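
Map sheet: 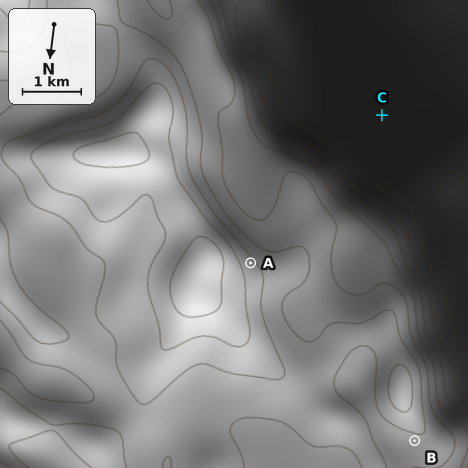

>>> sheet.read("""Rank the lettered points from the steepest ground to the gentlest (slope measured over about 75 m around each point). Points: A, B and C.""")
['A', 'B', 'C']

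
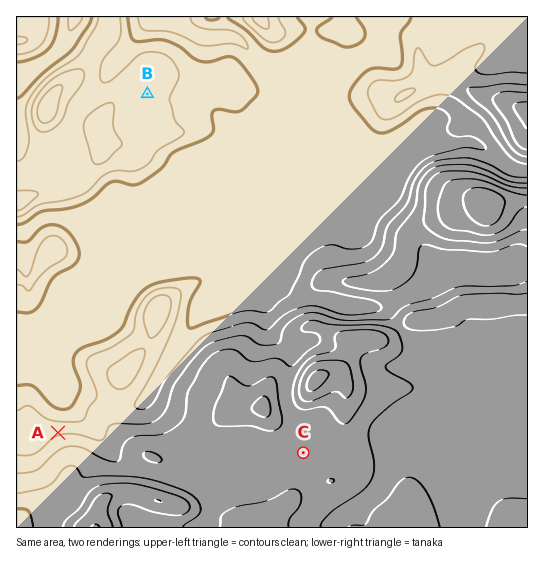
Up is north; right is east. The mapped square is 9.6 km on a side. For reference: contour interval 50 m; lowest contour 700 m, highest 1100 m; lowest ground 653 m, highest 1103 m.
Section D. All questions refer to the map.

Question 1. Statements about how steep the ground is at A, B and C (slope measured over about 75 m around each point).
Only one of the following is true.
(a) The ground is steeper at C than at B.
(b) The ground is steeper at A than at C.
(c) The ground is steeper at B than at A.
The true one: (b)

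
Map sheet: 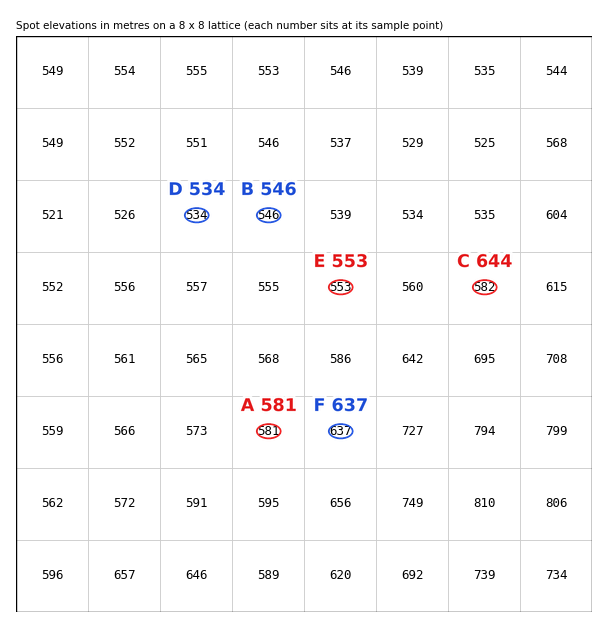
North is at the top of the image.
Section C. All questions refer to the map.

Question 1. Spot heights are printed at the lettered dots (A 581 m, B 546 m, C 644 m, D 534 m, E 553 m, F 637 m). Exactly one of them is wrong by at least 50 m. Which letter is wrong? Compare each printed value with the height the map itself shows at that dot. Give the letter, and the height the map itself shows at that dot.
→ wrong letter C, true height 582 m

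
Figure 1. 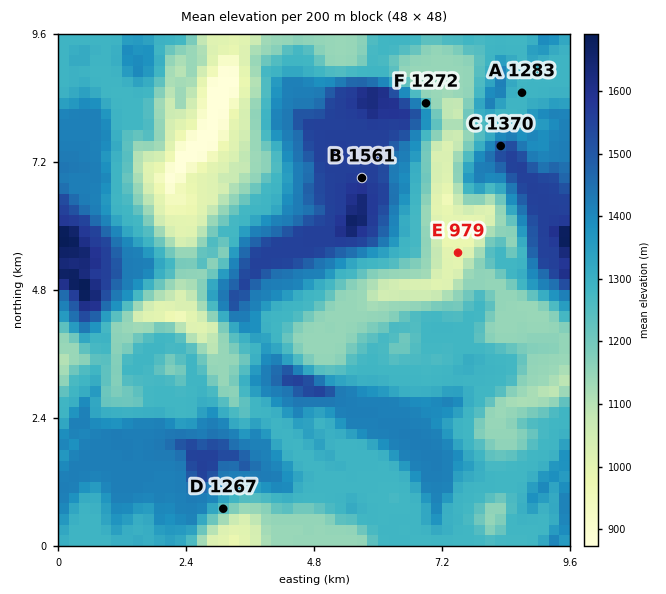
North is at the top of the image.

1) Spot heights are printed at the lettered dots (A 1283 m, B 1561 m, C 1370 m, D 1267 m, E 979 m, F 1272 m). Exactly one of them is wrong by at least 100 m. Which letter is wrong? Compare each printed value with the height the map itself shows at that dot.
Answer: C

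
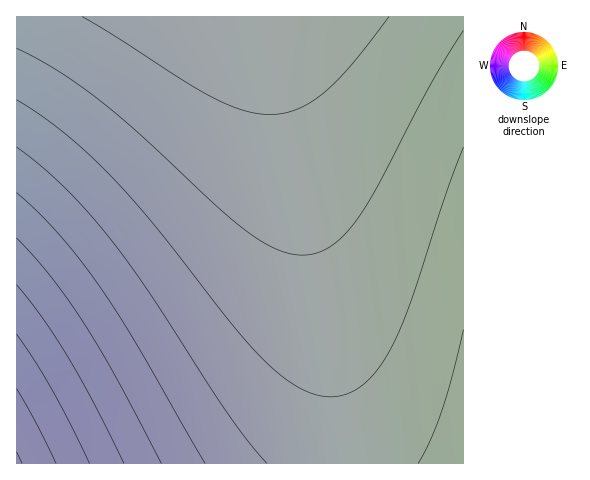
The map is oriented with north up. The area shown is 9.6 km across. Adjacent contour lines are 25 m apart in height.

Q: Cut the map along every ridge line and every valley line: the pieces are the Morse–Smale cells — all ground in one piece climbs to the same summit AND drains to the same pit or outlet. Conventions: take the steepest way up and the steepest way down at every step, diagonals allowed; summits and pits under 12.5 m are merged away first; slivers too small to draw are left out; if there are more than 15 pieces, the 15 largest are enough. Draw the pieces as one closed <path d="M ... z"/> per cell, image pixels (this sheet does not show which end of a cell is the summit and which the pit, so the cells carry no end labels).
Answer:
<path d="M264 16l-248 1 1 447 325-1-3-52-10-70z"/><path d="M463 16l-199 1 65 324 10 70 3 53 122-1z"/>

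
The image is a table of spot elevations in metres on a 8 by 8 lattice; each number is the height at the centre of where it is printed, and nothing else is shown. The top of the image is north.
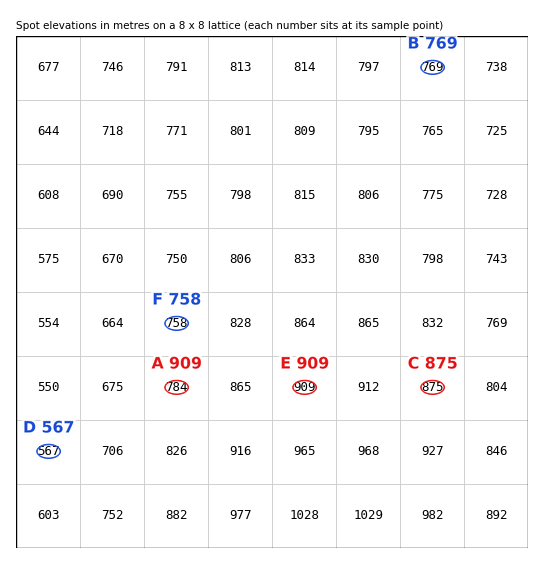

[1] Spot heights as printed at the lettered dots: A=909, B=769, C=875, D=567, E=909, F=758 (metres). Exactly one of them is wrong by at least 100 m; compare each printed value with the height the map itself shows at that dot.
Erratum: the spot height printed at A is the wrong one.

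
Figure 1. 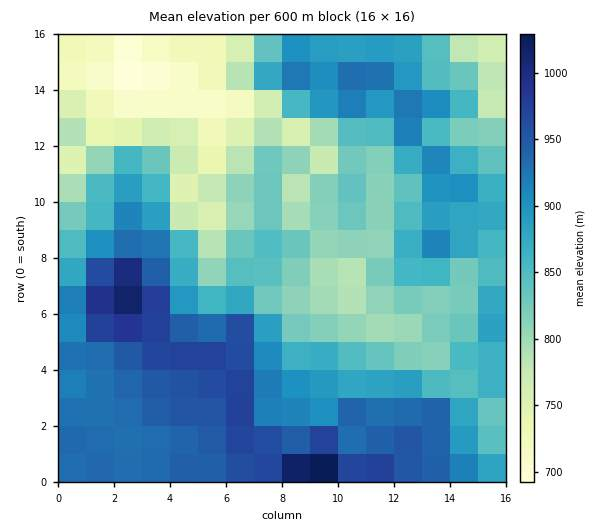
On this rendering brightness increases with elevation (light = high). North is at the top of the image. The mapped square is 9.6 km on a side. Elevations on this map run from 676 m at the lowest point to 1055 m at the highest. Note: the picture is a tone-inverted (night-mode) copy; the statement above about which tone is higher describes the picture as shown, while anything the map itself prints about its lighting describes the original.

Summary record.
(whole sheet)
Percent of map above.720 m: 95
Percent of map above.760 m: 88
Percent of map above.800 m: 79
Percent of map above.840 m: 59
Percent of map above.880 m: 44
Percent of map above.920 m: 29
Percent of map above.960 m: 9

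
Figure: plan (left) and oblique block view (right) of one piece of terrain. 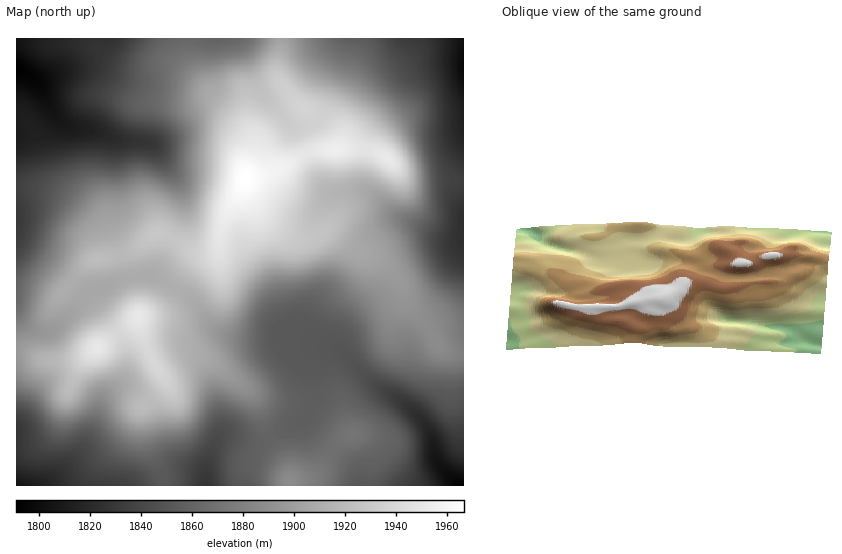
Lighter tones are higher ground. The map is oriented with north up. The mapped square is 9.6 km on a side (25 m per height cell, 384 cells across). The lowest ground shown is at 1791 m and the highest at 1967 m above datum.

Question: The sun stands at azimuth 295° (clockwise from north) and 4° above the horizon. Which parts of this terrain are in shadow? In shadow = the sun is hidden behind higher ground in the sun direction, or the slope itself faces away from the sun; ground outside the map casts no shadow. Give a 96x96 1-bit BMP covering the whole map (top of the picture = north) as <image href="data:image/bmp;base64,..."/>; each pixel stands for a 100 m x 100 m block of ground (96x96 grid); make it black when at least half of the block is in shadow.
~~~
<image width="96" height="96" href="data:image/bmp;base64,Qk2+BAAAAAAAAD4AAAAoAAAAYAAAAGAAAAABAAEAAAAAAIAEAAATCwAAEwsAAAIAAAAAAAAA////AAAAAAAAAAAAAAAAAAAAAAAAAAAAAAAAAAAAAAAAAAAAAAAAAAAAAAAAAAAAAAAAAAAAAAAAAAAAAAAAAAAAAYAAAAAAAAAAAAAAB8AAAAAAAAAAAAAAB8AAAAAAAAAAAAAAD8AAAAAAAAAAAAAAD4AAAAAAAAAAAAAABwAAAAAAAcAAAAAABgAAAAAAB/AAAAAAAAAAAAAAD/gAAAAAAAAAAAAAD/gAAAAAAAAADwAAD/gAAAAAAAAAD4AAD/gAAAAAAAAAD4AAD/AAAAAAAAAAD4AAD/AAAAAAAAAAB4AAD+AAAAAAAAAABwAAB8AAAAAAAAAAAwAAB4AAAAAAAAAAAAAAAAAAAAAAAAAAAAAAAAAAAAAAAAAAAAAAAAAAAAAAAAAAAAAAAAAAAAAAAAAAAAAAAAAAAAAAAAAAAAAAAAAAAAAAAAAAAAAAAAAAAAAAAAAAAAAAAAAAAAAAAAAAAAAAAAAAAAAAAAAAAAAAAAAAAAAAAAAAAAAAAAAAAAAAAAAAAAAAAAAAAAAAAAAAAAAAAAAAAAAAAAAAAAAAAAAAAAAAAAAAAAAAAAD4AAAAAAAAAAAAAAH8AAAAAAAAAAAAAAH+AAAAAAAAAAAAAAH+AAAAAAAAAAAAAAH+AAAAAAAAAAAAAAH+AAAAAAAAAAAAAAH+AAAAAAAAAAAAAAH+AAAAAAAAAAAAAAD+AAAAAAAAAAAAAAB8AAAAAAAAAAAAAAA8AAAAAAAAAAAAAAAAAAAAAAAAAAAAAAAAAAAAAAAAAAAAAAAAAAAAAAAAAAAAAAAAAAAAAAAAAAAAAAAAAAAAAAAAAAAAAAAAAAAAAAAAAAAAAAAAAAAAAAAAAAAAAAAAAAAAAAAAAAAAAAAAAAAAAAAAAAAAAAAAAAAAAAAAAAAAAAAAAAAAAAAAAAAAAAAAAAAAAAwAAAAAAAAAAAAAAH8AAAAAAAAAAAAAA/8AAAAAAAAAAAAAB/8AAAAAAAAAAAAAB/8AAAAAAAAAAAAAD/8AAAAAAAAAAAAAD/8AAAAAAAAAAAAAD/8AAAAAAAAAAAAAH/4AAAAAAAAAAAAAH/wAAAAAAAAAAAAAH/wAAAAAAAAAAAAAH/gAAAAAAAAAAAAAP/AAAAAAAAAAAAAAP/AAAAAAAAAAAAAAP+AAAAAAAAAAAAAAP8AAAAAAAAAAAAAAP8AAAAAAAAAAAAAAH4AAAAAAAAAAAAAAHwAAAAAAAAAAAAAABwAAAAAAAAAAAAAAAAAAAAAAAAAAAAAAAAAAAAAAAAAAAAAAAAAAAAAAAAAAAAAAAAAAAAAAAAAAAAAAAAAAAAAAAAAAAAAAAAAAAAAAAAAAAAAAAAAAAAAAAAAAAAAAAAAAAAAAAAAAAAAAAAAAAAAAAAAAAAAAAAAAAAAAAAAAAAAAAAAAAAAAAAAAAAAAAAAAAAAAAAAAAAAAAAAAAAAAAAAAAAAAAAAAAAAAAAAAAAAAAAAAAAAAAAAAAAAAAAAAAAAAAAAAAAAAAAAAAAAAAAAAAAAAAAAAAAAAAAAAAAAAAAA="/>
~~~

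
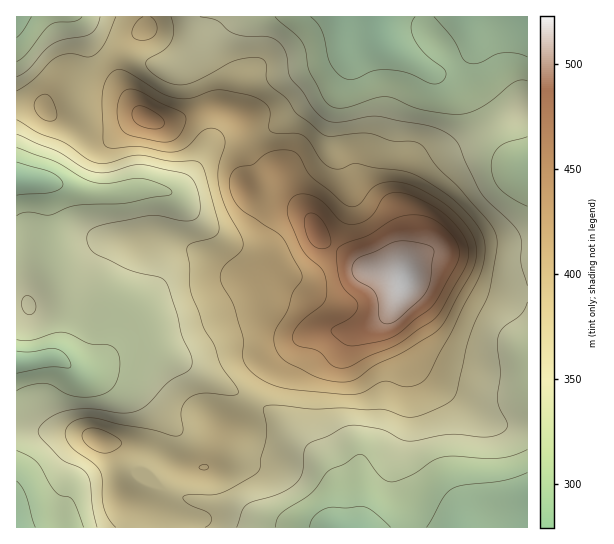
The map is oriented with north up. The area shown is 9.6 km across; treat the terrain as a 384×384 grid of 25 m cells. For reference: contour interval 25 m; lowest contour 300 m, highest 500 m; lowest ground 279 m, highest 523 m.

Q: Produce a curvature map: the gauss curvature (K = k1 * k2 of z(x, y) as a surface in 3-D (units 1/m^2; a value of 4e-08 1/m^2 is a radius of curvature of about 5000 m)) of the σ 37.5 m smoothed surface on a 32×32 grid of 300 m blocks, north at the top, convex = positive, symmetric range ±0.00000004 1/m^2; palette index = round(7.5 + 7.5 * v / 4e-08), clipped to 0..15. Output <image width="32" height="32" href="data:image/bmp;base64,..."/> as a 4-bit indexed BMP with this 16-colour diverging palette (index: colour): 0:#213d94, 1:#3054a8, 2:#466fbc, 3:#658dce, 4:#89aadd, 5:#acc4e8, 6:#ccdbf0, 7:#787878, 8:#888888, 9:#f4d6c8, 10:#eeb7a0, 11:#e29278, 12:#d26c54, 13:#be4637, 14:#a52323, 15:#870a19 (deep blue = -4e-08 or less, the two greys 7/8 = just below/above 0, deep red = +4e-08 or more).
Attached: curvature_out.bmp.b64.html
<image width="32" height="32" href="data:image/bmp;base64,Qk12AgAAAAAAAHYAAAAoAAAAIAAAACAAAAABAAQAAAAAAAACAAATCwAAEwsAABAAAAAAAAAAlD0hAKhUMAC8b0YAzo1lAN2qiQDoxKwA8NvMAHh4eACIiIgAyNb0AKC37gB4kuIAVGzSADdGvgAjI6UAGQqHAHiXd3eHeaiHeIl4d3d3iIiHd2zXd4dWh3d3h3h3iHiIh2qnmIZnd3mZdod4d4iHd4hq0EqIm7domXh3h3eIh3eIdIV3Rndoh4dneId3iHiHhkf/ZminaIeHd4qHZ3eImIY2+2RHiJmHh3eIeIh3d4h3Q2WpZ3mHZXd3h3eId3d4mXi1eYiId1Z3d3VniHd3eIl4p3h3hmeJl2inl4iIiHc2p3d3iIh3l1eYtoZnd3iImJaHd4d3d3dsdpZ5Z1d3iNo2h3iIeId2arl1f4c2iIiZZ3iIiHd3d5d3iWl4iId4mHd4iIeIh3h3dUhpqqh2eId3eId3eIiHeKitWMhnVXh4h3d4eHeId3ZhfniWf4WIeHeHiXZnd1em8Ah4hs+SZ4d4h4mXZ3Znh/cneHjMU1anWId4mJdWVjf5m3V4uGZ3l3dnmGjJfbdml6qPyHV4iFq0AGqJ2H/WUld2OGV2eZh5t5t9pkFIZrh5dlZGh3iYd3a9R4kwVGe7hoiIeHd3h3lTZQW/iMUkeHKIhol2ZmdOloeP/RF392R4h3d4d3ZsbYiHf5YR18h3fbhniYiHflhoZlaNyGdVd3iIeHiHeHqml2c1yohnd3eIiHd3h3h2qMlWA4Z4eIuXiIeId4eHdpZYVWnmWHZ4h3d3h4iXd3eHasiL+UeHdmh3eHeIeHiI"/>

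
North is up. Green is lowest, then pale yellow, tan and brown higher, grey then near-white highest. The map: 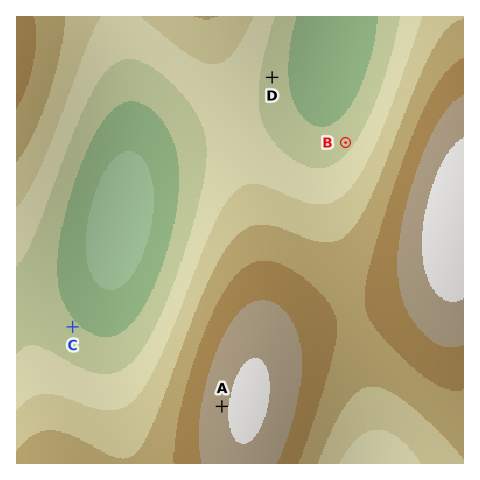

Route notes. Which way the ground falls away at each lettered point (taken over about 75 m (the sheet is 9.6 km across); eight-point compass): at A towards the W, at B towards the NW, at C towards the NE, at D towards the E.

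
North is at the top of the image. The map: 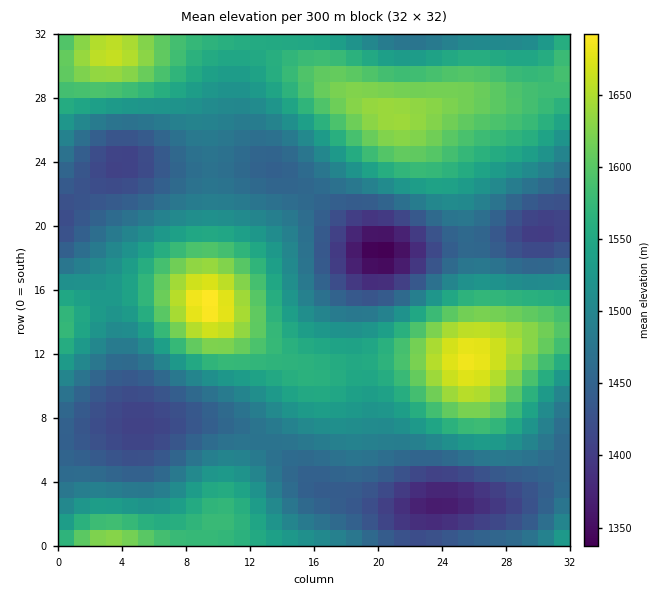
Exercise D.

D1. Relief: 1330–1700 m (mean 1520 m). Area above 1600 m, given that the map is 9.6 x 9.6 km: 13.3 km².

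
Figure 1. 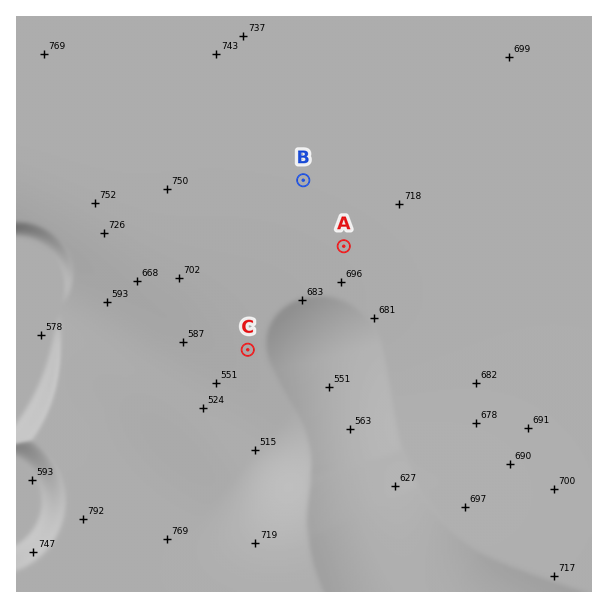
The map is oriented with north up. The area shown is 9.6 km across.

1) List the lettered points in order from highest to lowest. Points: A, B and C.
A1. B A C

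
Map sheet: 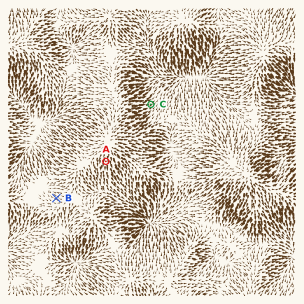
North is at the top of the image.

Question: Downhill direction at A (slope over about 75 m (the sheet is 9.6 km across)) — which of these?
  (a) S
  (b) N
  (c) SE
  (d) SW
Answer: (a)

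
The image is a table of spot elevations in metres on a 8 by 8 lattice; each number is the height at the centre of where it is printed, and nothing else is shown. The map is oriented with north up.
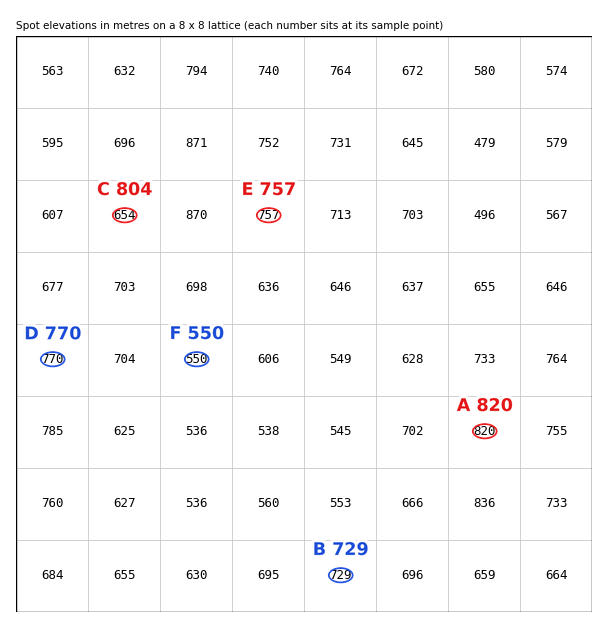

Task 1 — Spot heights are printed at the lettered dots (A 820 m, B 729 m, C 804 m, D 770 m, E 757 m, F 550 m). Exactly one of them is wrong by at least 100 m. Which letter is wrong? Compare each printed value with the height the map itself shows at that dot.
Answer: C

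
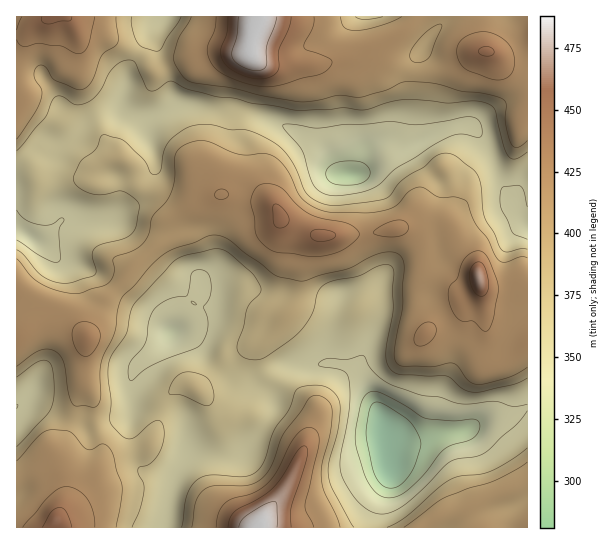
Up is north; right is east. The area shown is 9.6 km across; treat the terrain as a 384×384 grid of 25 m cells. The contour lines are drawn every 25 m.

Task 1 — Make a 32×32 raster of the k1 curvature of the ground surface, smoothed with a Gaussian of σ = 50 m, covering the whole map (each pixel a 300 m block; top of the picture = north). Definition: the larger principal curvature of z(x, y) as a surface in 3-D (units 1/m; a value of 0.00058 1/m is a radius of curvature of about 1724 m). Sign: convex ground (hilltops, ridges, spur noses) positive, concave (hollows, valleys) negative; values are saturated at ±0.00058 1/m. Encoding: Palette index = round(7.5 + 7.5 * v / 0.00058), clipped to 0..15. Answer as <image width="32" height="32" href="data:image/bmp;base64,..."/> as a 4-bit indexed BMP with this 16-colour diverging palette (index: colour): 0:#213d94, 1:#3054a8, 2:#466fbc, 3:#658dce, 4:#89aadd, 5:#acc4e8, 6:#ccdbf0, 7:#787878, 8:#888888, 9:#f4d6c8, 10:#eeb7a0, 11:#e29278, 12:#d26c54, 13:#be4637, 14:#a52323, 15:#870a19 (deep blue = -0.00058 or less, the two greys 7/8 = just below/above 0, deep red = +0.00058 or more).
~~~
<image width="32" height="32" href="data:image/bmp;base64,Qk12AgAAAAAAAHYAAAAoAAAAIAAAACAAAAABAAQAAAAAAAACAAATCwAAEwsAABAAAAAAAAAAlD0hAKhUMAC8b0YAzo1lAN2qiQDoxKwA8NvMAHh4eACIiIgAyNb0AKC37gB4kuIAVGzSADdGvgAjI6UAGQqHAIrqipmHmpvcqIuWdr+5iImIyompiJubr+eMiLuK2qmHiJmJqZiby4j8qXqViKq8yqiImoenipdVv6eLZXipiLzKmYuZyHeIZo/YineIqpd5jal7mtp4mHic/Ih3eYiLh3qqime6eJmZms6Hd3qIapd3i5yHmnmYmWjOqFebupmId4vMeJush3iLzLubqXnJiYZ72neJupd5qYmKq5iJzuu2e9poiZe5mnd3iJ3suaisvLncmZeHipuoh4iLupmIiZmZvKiGiHiYuoiYebuYiYiIiZqmeZh4mZuYmofYiYuHnOu8uXeIeJiKlmqY2IrPiNtnicuYh3iImaiJd9mI/6nHd3usuWdniqmbymXJeP6+qIi8us3LebmZqpq6uXm9XHmIiGi5mqqaqt/7zaiKq3iZd4hoq5mIeN3au6u4mbaImniZiZiomYvbZXmHuonXeIqqupqYuIiKu2d2mLt5yIeZiJqbiLiaqcmHd5mL2qmpmHiJyoq6uIq4mZiZeLqIzqeIi6h5mZeph4iIiIeJh7/ZmYp4iIiIl3h4eIeIiHbMy2mYeph3h5ibuoqXeIlnq7uayHjXqqiKuqq6q6may6m1ush43My778mZiJirqYmoqam4nKq4vrx5mZiJh5nNyLh6qsl5yIq8eHisy6eZq5m9rIqId7l6u5mamK76iYl4"/>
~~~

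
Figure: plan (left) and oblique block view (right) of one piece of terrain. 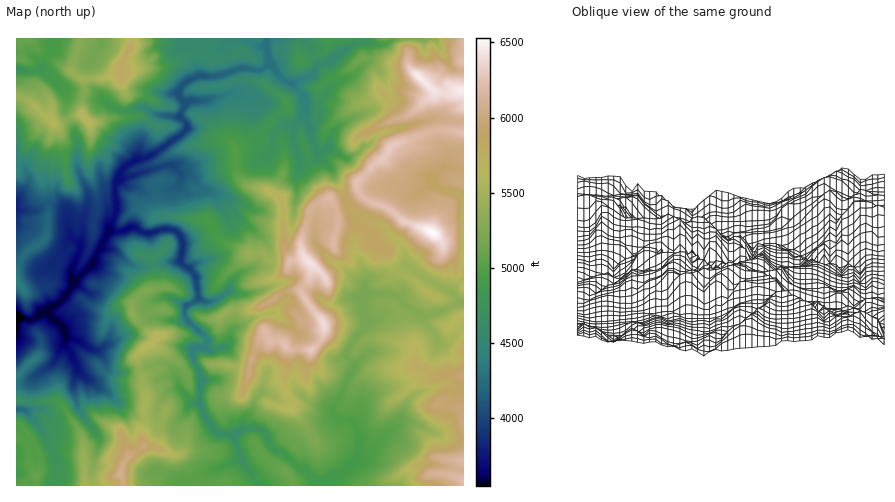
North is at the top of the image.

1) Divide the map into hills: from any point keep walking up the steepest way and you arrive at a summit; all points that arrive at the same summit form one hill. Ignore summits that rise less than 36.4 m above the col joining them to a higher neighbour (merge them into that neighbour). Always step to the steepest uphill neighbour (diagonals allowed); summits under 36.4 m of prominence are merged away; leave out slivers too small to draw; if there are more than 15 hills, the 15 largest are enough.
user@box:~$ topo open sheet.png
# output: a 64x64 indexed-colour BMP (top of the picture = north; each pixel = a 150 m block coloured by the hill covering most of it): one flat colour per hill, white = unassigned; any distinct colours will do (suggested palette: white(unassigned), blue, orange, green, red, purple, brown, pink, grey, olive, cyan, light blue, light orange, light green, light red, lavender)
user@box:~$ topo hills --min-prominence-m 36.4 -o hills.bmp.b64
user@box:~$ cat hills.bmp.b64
<image width="64" height="64" href="data:image/bmp;base64,Qk12CAAAAAAAAHYAAAAoAAAAQAAAAEAAAAABAAQAAAAAAAAIAAATCwAAEwsAABAAAAAAAAAA////ALR3HwAOf/8ALKAsACgn1gC9Z5QAS1aMAMJ34wB/f38AIr28AM++FwDox64AeLv/AIrfmACWmP8A1bDFAN3d3SIiIiIiIiIiIiIiIiIiLMzMzMwzMzMzMzMzMzMz3d3dIiIiIiIiIiIiIiIiIiLMzMzMEREzMzMzMzMzMzPd3d0iIiIiIiIiIiIiIiIiLMzMzMERERMzMzMzMzMzM93d3SIiIiIiIiIiIiIiIiLMzMzMERERETMzMzMzMzMz3d3SIiIiIiIiIiIiIiIiIszMzBEREREREzMzMzMzMzPd3dIiIiIiIiIiIiIiIiIizMzBERERERETMzMzMzMzM93dIiIiIiIiIiIiIiIiIizMzBERERERERMzMzMzMzMz3d0iIiIiIiIiIiIiIiIkRMzBEREREREREzMzMzMzMzPd0iIiIiIiIiIiIiIiIkREEREREREREREzMzMzMzMzM90iIiIiIiIiIiIiIiIkRERBERERERERMzMzMzMzMzMz3SIiIiIiIiIiIiIiIiREREERERERERMzMzMzMzMzMzMRIiIiIiIiIiIiIiIiRERERBEREREZmTMzMzMzMzMzMxEiIiIiIiIiIiIiIipEREREERREGZmZMzMzMzMzMzMzESIiIiIiIiIiIiIiqkRERERERESZmZmTMzMzMzMzMzMRIiIiIiIiIiIiIiqqRERERERERJmZmZMzMzMzMzMzMxESIiIiIiIiIiIiKqoREUREREREmZmZkzMzMzMzMzMzEREiIiIiKqqiIiKqqhERFERERESZmZmZMzMzMzMzMzMRERIiIiIqqqqqqqqqEREURERERJmZmZkzMzMzMzMzMxERESIiIqqqqqqqqqERERREREREmZmZkzMzMzMzMzMzERERIiIiqqqqqqqqoRERRERERESZmZmTMzMzMzMzMzMRERESIiIiqqqqqqqqoRFERERERJmZmZkzMzMzMzMzMxERERIiIiIiqqqqqqqhERREREREmZmZmZMzMzMzMzMzEREREiIiIiIqqqqqqhERFERERESZmZmZmTMzMzMzMzMREREiIiIiIiKqqqqhEREURERESZmZmZmZMzMzMzMzM7uxEiIiIiIiIiIiIhERERREREmZmZmZmZkzMzMzEzMzu7uyIiIiIiIiIiIiERERFERERJmZmZmZmTMzMxERETO7u7EiIiIiIiIiIiIiEREUREREmZmZREmZMzMxEREREbu7ERIiIiIiIiIiIiIRERRERESZmZREREQRERERERERu7sRESIiIiIiIiIiIhERFERERJmURERERBERERERERG7uxERIiIiIiIiIiIiEREUREREREREREREEREREREREbu7ERF3IiIiIiIiIiERERFEREREREREREQRERERERERu7uxEXdyIiIhEiIiERERERFEREREREREQRERERERERG7u7sRF3IiIREREREREREREURERERERERBEREREREREbu7u7EXdyIRERERERERERERREREREREREERERERERERu7u7sRd3ERERERERERERERFEREREREREERERERERERG7u7u7Z3dxEREREREREREREURERERERERBEREREREREbu7u7tmd3ERERERERERERERREREREREREERERERERERu7u7tmZ3dxERERERERERERRERERERERERBERERERERG7u7u2Znd3ERERERERERERRERERERERERBEREREREREWZru7Zmd3cRERERERERERREERERRERERBERERERERERZmZmZmZ3dxERERERERERRBERERFERERBERERERERERFWZmZmZnd3EREREREREREREREREUREREEREREREREREVZmZmZmd3cRERERERERERERERERREREERERERERERERVWZmZmZ3dxERERERERERERERERFEREQRERERERERERFVZmZmZ3d3cREREREREREREREREUREQREREREREREREWZmZmZnd3d3ERERERERERERERERFERBERERERERERERZmZmZmd3d3dxERERERERERERERERRBERERERERERERFmZmZmZ3d3d3dVEREREREREREREREREREREREREREREWZmZmZnd3d3d1VRERERERERERERERERERERERERERERZmZmZmd3d3d3VVURERERERERERERERERERERERERERFmZmZmd3d3d3d1VVURERERERERERERERERGIEREREREWZmZmZ3d3d3d3VVVRERERERERERERERERGIiIgRERERZmZmZ3d3d3d3d1VVEREREREREREREREREYiIiIiIiIhmZmZnd3d3d3d1VVURERERERERERERERERiIiIiIiIiGZmZmd3d3VVVVVVVREREREREREREREREREYiIiIiIiIZmZmZ3dVVVVVVVVRERERERERERERERERERGIiIiIiIhmZmZlVVVVVVVVVVERERERERERERERERERERiIiIiIiGZmZlVVVVVVVVVVVRERERERERERERERERERGIiIiIiIZmZlVVVVVVVVVVVVVRERERERERERERERERGIiIiIiIju5lVVVVVVVVVVVVVVVVVVEREREREREREREYiIiIiIgO7uVVVVVVVVVVVVVVVVVVVVVRERER8RERGIiIiIiIgA7u5VVVVVVVVVVVVVVVVVVVVVERERH/8RERiIiIiIgADu7uVVVVVVVVVVVVVVVVVVVVURERH///ERiIiIiIiAAO7u5VVVVVVVVVVVVVVVVVVVVRERH/////ERGIiIiAAA"/>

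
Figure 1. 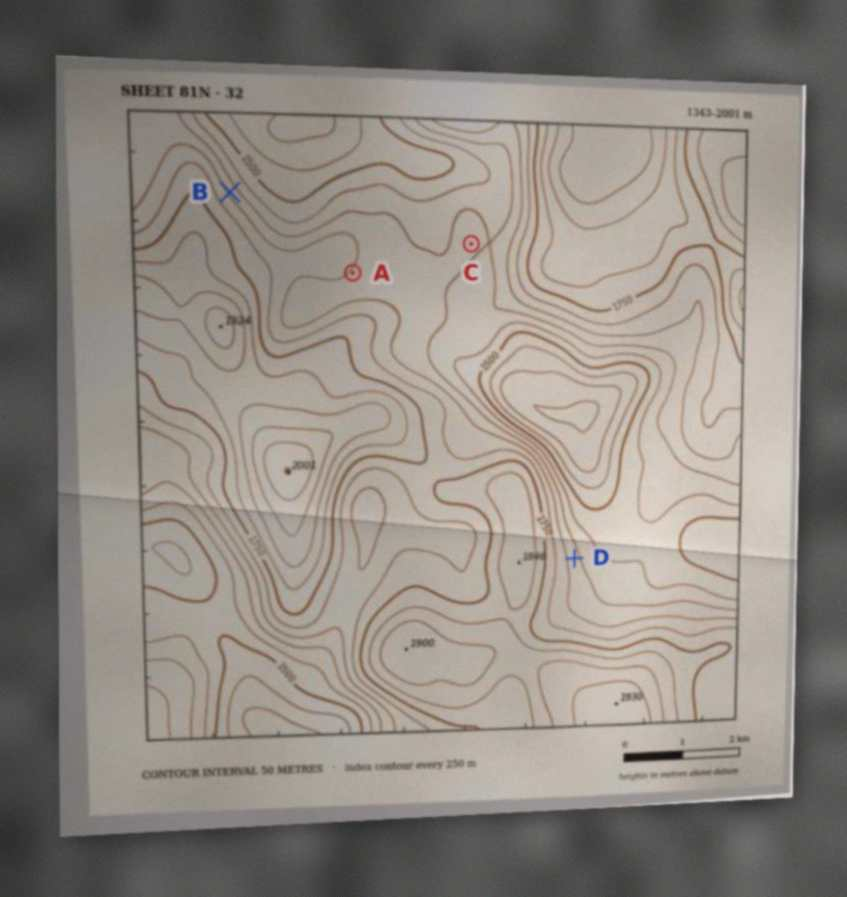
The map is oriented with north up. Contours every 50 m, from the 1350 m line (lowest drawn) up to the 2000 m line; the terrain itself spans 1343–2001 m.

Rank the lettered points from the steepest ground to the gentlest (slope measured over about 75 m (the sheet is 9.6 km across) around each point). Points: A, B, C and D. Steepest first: B D A C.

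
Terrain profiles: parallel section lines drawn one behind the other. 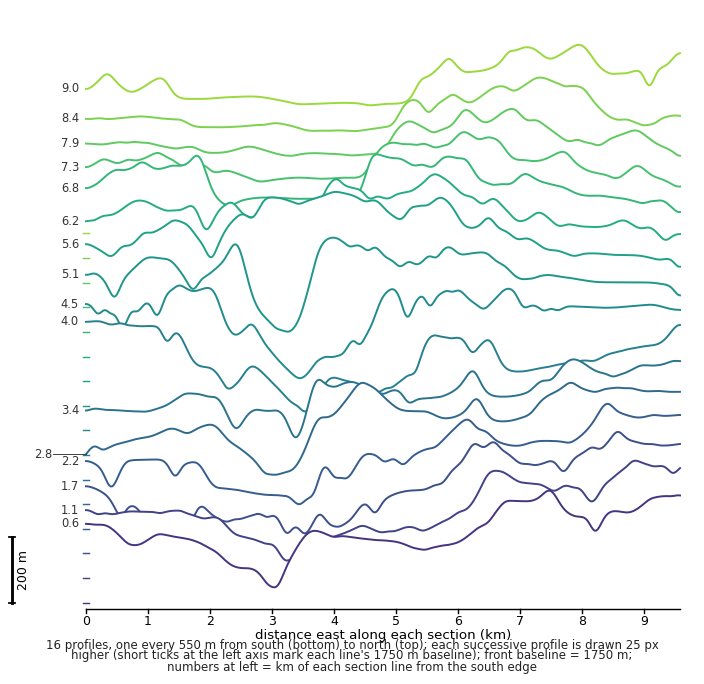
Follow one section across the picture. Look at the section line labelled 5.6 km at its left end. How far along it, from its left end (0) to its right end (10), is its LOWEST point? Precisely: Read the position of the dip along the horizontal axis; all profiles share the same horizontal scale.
10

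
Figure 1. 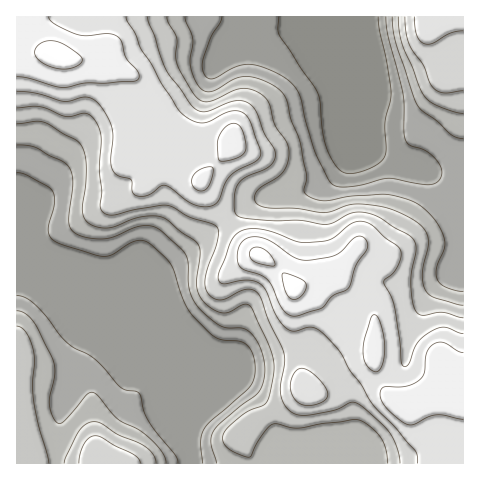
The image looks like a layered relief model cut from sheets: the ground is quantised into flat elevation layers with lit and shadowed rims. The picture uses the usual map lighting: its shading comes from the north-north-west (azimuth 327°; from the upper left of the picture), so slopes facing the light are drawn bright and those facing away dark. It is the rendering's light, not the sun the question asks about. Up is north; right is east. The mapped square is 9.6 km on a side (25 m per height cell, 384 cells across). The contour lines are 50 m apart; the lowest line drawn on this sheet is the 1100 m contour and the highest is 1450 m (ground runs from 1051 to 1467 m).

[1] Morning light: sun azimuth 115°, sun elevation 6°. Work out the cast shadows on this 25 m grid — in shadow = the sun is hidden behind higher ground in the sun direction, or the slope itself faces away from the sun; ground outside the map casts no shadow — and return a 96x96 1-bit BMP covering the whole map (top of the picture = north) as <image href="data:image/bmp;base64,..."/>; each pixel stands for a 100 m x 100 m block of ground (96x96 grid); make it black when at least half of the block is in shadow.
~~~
<image width="96" height="96" href="data:image/bmp;base64,Qk2+BAAAAAAAAD4AAAAoAAAAYAAAAGAAAAABAAEAAAAAAIAEAAATCwAAEwsAAAIAAAAAAAAA////AAAAAAAAPwAAAfAAAAAB8AAAfwAAA+AAAAAD8AAA/wAAB+AAAAAD8AAB/wAAB/AAAAAH4AAB/wAAD/AAAAAH4AAB/4AAD/gAAAAH4AAB/4AAH/wAAAAP4AAB/wAAH/4AAAAPwAAB/wAAP/8AAAAfgAAB/wAAP/+AAAAfAAAA/AAAP//AAAAEAAAAAAAAP//gAAAOAAAAAAAAP//wAAAeAAAAAAAAH///4AA/AAAAAAAAD///8AB+AAAAAAAAB///8AD8AAAAAAAAAP//+ADwHgAAAAAAAD//+ACAPwAAAAAAAB//+AAAPwAAAAAAAB//+AAAPwAAAAAAAD//8AAAH4AAAAAAAH//8AAAH4AAAAAAAH//4AAAH4AAAAAAAP//wAAAH8AAAAAAAP//gAAAH8AAAAAAAf//gAAAH8AAAAAAAf//gAAAH8AAAAAAAf//AAAAH+AAAAAAAAD/AAAAH+AAAAAAAAD/gAAAB+AAAAAAAAB/gAAAA8AAAAAAAAB/gAAAAAAAAAAAAAB/gAAAAAAAAAAADwD/gAAAAAAAAAAAHwD/wAAAAAAAAAAAP4D/wAAAAAAAAAAAf4D/wAAAAAAAAAAA/8B/gAAAAAAAAAAB/8B/gAAAAAAAAAAD/+A/AAAAAAAAAAAH//AAAAAAAAAAAAAP//gAAAAAAAAAAAAf//4AAAAAAAAAAAA///+AAAAAAAAAAAA////AAAAAAAAAAAB////gAAwAAAAAAAB////gAB4AAAAAAAA////gAD8AAAAAAAAf///gAH8AAAAAAAAP///wAP+AAAAAAAAB///gAP+AAAAB8AAAf//AAf+AAAAD/AAAB8AAAf/AAAAD/gAAAAAAA//AAAAH/wAAAAAAD//AAAAH/4AAAAAAH//AAAAH/4AAAAAAH//gAAAP/8AAAAAAD//wAAAP/8AAAAAAAP/4AAAP/8AAAAAAAA/4AAAH/+AAAAAAAAP8AAAD//AAAAAAAAH8AAAA//AAAAAAAAH8AAAA//gAAAAAAAD+AAAAf/gAAAAAAAB+AAAAf/wAAAAAAAA/AAAAf/wAAAAAAAAfAAAAP/wAAAAAAAAPgAAAP/4AAAAAAAAPgAAAH/4AAAAAAAAPwAAAH/4AAAAAAAAPwAAAD/wAABAAAAAPwAAAB/wAAPgAAAAPwAAAA/gAAfwAAAAP4AAAAfAAA/wAAAAP4AAAAEAAA/4AAAAf8AAAAAAAB/4AAAAf/AAAAAAAB/4AAAAf/gAAAAAAB/8AAAAf/gAAAAAAA/8AAAAf/wAAAAAAA/8AAAAf/wAAAAAAA/8AAAA//wAAAAAAAf+AAAA//wAAAAAAAf+AAAB//wAAAAAAAP+AAAD//wAAAAAAAH8AAAD//gAAAAAAABwAAAH//AAAAAAAAAAAAAP//AAAAAAAAAAAAAf//AAAAAAAAAAAAA///AAAAAAAAAAAAA///AAAAAAAAAAAAB///AAAAAAAAAAAAB///AAAAAAAAAAAAB///AAAAAAAAAAAAB///AAAAAAAAAAAAD///AA="/>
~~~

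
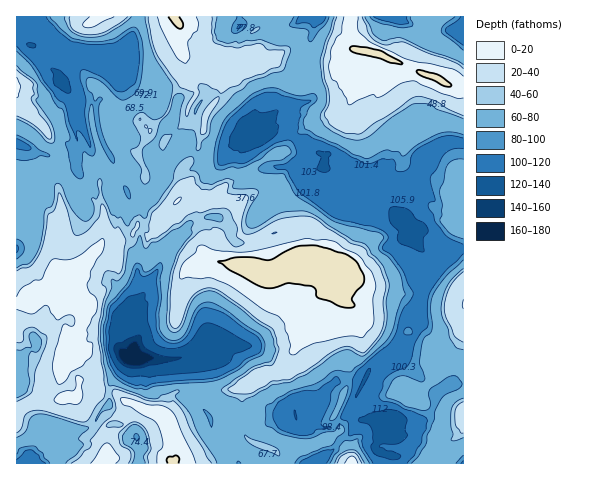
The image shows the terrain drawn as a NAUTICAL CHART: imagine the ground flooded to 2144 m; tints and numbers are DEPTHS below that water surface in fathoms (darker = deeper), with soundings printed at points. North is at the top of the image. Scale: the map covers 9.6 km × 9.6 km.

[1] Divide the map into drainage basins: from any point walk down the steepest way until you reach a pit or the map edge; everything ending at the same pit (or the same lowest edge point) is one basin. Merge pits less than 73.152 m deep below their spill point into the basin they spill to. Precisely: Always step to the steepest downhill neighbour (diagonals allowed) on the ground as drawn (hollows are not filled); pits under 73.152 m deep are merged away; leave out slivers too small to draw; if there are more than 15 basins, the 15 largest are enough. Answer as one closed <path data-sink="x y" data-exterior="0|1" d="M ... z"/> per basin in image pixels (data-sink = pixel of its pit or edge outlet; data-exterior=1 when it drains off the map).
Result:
<path data-sink="392 423" data-exterior="0" d="M351 16l-177 1 4 5-3 14 7 17 12-1 5 5 24-3 5 3-4 7-11-2-6 4 0 2 13 10 3 7-5 13-13 19-1 14-6 17-17 21 0 6 4 11-3 10 12 2 15-4 5 2 3 6 17 1 4 5 2 27 6 4 6 0 26-14 8-1 12 2 7 6 1 21 19 6 8 10-1 9-6 12-15 11 0 10-9 12-2 17-6 10 0 17-6 5-8 2-20 1-3 5-9 2-6 4 0 16 5 10-2 23 6 7 25 9 2 3 0 10 185 0 1-377-13-1-16-9-11-3-34-15-3 8-10 11-12 1-8-11-10 4-10-1-3-7 5-12 5-3 9-1-5-8 0-19z"/><path data-sink="138 358" data-exterior="0" d="M209 194l-15 4-14 0-18 19-11 18-13-9-11 13-25 3-26 33-16 1-11 15-17 7-5 5-11 2 1 102 14-5 29-2 3-2 13 1 3-14 4 0 13 5 19 3 12 9 37 14 12 25 0 15-3 8 104-1 1-9-2-3-25-9-6-7 2-23-5-10 0-16 6-4 9-2 3-5 20-1 8-2 6-5 0-17 6-10 2-17 9-12 0-10 15-11 6-12 1-9-8-10-19-6-1-21-7-6-12-2-8 1-26 14-10-3-5-30-3-3-17-1-3-6z"/><path data-sink="62 82" data-exterior="0" d="M173 16l-157 1 1 287 10-1 5-5 17-7 11-15 16-1 26-33 25-3 11-13 13 9 11-18 22-23 1-8-4-11 0-6 16-18 7-25-12-2-6-7 3-11 8-14-5-7-8-29-9-20 3-14z"/><path data-sink="28 463" data-exterior="1" d="M83 385l-4 0-3 14-13-1-3 2-29 2-15 5 1 57 84-1 6-12 0-12-3-13 20-17 3-7-12-9-19-3z"/><path data-sink="396 17" data-exterior="1" d="M463 16l-110 0-5 5 0 19 7 10 26 4 43 20 11 3 16 9 11 1 2-2z"/><path data-sink="137 437" data-exterior="0" d="M131 402l-4 0-3 7-20 17 3 13 0 12-6 12 71 1 4-8 0-15-9-22-10-6-11-3z"/>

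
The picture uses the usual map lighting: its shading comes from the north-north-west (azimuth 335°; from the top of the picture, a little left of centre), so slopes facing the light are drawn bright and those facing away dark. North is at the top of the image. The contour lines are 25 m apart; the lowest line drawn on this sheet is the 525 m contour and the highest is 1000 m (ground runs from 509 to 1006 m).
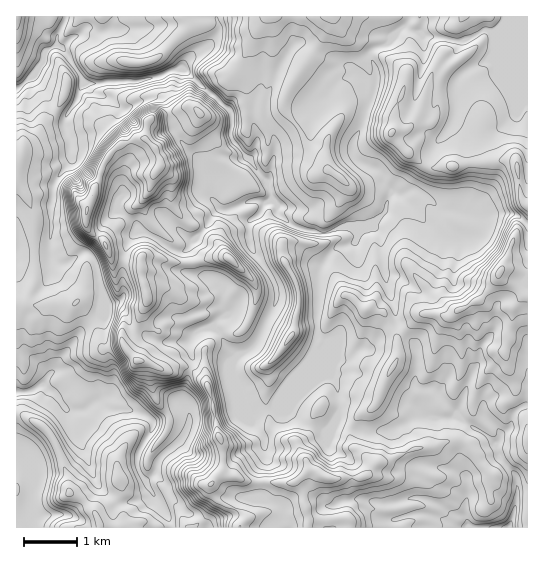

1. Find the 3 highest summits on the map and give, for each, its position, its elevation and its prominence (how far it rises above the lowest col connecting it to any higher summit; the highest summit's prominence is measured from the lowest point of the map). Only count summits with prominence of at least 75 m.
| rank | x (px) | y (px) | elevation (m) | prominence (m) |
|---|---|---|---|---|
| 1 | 499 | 273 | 1006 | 497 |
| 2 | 87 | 210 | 1002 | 183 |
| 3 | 219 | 437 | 960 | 137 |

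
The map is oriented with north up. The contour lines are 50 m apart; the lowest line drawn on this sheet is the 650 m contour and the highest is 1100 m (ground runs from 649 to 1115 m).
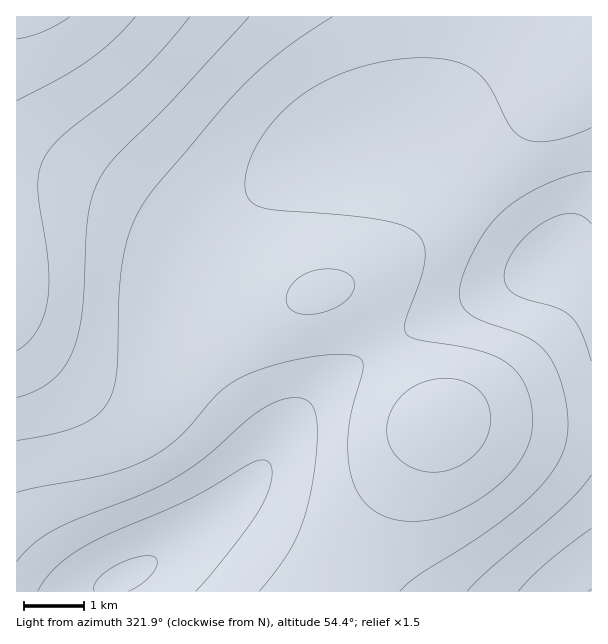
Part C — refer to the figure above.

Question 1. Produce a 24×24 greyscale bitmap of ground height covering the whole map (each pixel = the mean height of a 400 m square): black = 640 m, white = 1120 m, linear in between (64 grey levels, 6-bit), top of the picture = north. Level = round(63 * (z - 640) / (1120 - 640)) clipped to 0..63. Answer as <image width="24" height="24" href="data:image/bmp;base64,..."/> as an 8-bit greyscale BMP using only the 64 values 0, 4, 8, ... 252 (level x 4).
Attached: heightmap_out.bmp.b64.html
<image width="24" height="24" href="data:image/bmp;base64,Qk12BgAAAAAAADYEAAAoAAAAGAAAABgAAAABAAgAAAAAAEACAAATCwAAEwsAAAABAAAAAAAAAAAAAAEBAQACAgIAAwMDAAQEBAAFBQUABgYGAAcHBwAICAgACQkJAAoKCgALCwsADAwMAA0NDQAODg4ADw8PABAQEAAREREAEhISABMTEwAUFBQAFRUVABYWFgAXFxcAGBgYABkZGQAaGhoAGxsbABwcHAAdHR0AHh4eAB8fHwAgICAAISEhACIiIgAjIyMAJCQkACUlJQAmJiYAJycnACgoKAApKSkAKioqACsrKwAsLCwALS0tAC4uLgAvLy8AMDAwADExMQAyMjIAMzMzADQ0NAA1NTUANjY2ADc3NwA4ODgAOTk5ADo6OgA7OzsAPDw8AD09PQA+Pj4APz8/AEBAQABBQUEAQkJCAENDQwBEREQARUVFAEZGRgBHR0cASEhIAElJSQBKSkoAS0tLAExMTABNTU0ATk5OAE9PTwBQUFAAUVFRAFJSUgBTU1MAVFRUAFVVVQBWVlYAV1dXAFhYWABZWVkAWlpaAFtbWwBcXFwAXV1dAF5eXgBfX18AYGBgAGFhYQBiYmIAY2NjAGRkZABlZWUAZmZmAGdnZwBoaGgAaWlpAGpqagBra2sAbGxsAG1tbQBubm4Ab29vAHBwcABxcXEAcnJyAHNzcwB0dHQAdXV1AHZ2dgB3d3cAeHh4AHl5eQB6enoAe3t7AHx8fAB9fX0Afn5+AH9/fwCAgIAAgYGBAIKCggCDg4MAhISEAIWFhQCGhoYAh4eHAIiIiACJiYkAioqKAIuLiwCMjIwAjY2NAI6OjgCPj48AkJCQAJGRkQCSkpIAk5OTAJSUlACVlZUAlpaWAJeXlwCYmJgAmZmZAJqamgCbm5sAnJycAJ2dnQCenp4An5+fAKCgoAChoaEAoqKiAKOjowCkpKQApaWlAKampgCnp6cAqKioAKmpqQCqqqoAq6urAKysrACtra0Arq6uAK+vrwCwsLAAsbGxALKysgCzs7MAtLS0ALW1tQC2trYAt7e3ALi4uAC5ubkAurq6ALu7uwC8vLwAvb29AL6+vgC/v78AwMDAAMHBwQDCwsIAw8PDAMTExADFxcUAxsbGAMfHxwDIyMgAycnJAMrKygDLy8sAzMzMAM3NzQDOzs4Az8/PANDQ0ADR0dEA0tLSANPT0wDU1NQA1dXVANbW1gDX19cA2NjYANnZ2QDa2toA29vbANzc3ADd3d0A3t7eAN/f3wDg4OAA4eHhAOLi4gDj4+MA5OTkAOXl5QDm5uYA5+fnAOjo6ADp6ekA6urqAOvr6wDs7OwA7e3tAO7u7gDv7+8A8PDwAPHx8QDy8vIA8/PzAPT09AD19fUA9vb2APf39wD4+PgA+fn5APr6+gD7+/sA/Pz8AP39/QD+/v4A////AEQ0KCAcICg0QExUWFxcXFhUTEQ4LBwUDFBEOCwkICQsOERMVFxgYGBcWFBEOCwgFFxUSEA0LCgoMDhEUFxgZGhoZGBUSDwsJGhgXFRMRDgwMDQ8TFhkbHR0dHBoWEw8MHBwbGhkXFBEODQ4RFhodHyAhIB0aFxMPHx8eHh0bGRYSDw8RFRoeISMjIyEdGhYRIyIhIB8eHBoWExERFRofIiQlJSIfGxcTJiUkIiEfHhwaFxQTFRkeIiQlJSMgHBcTKigmIyEfHh0cGhgXFxkcICIjIyEeGxYSLSonJCEfHh0dHRwbGhscHR8fHx4cGBURLywpJSEfHR0dHh8fHh4dHBwbGhkXFRIPMS4qJSEeHRwdHyEiIiEfHRsZFhQSEQ8OMi8qJiEeHBwdHyEiIyMhHxwZFRIPDQ0NMi8qJiIfHRwdHiAhIiIhHx0aFhIODAsMMi4qJiIfHR0dHR4fHx8fHhwaFxQQDQwMMS4qJyMhHh0cHBwcHBwcGxsaGBYTEA4OMC4rKCUiIB4dHBsaGhkZGRkZGBgWFBIRMC4sKSckIiAeHBoZGBcXFxcXGBkZGBYVMS8tKykmJCEfHRsZFxYWFhYXGBkaGxoZMzEvLSspJiQhHhwaGBcXFhcYGRocHR0dNTQyMC4rKSYjIR4cGhkYGBgZGhscHh4eODc1MzEuKykmIyEeHRsbGhoaGxwdHh8fOzo4NjMxLisoJiMhHx4dHBwcHB0dHh4fPTw7OTYzMC0rKCYkIiEgHx4eHh0dHR0dA=="/>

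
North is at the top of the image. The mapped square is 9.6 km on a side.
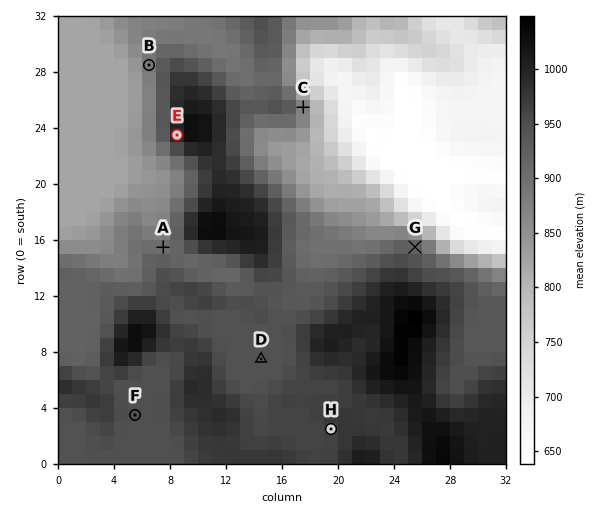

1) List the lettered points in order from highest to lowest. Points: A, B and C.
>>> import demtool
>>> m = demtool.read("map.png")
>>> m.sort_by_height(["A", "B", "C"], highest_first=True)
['A', 'B', 'C']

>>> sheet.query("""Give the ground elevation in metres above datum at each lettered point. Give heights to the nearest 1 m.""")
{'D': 945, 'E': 998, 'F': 947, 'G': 922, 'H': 968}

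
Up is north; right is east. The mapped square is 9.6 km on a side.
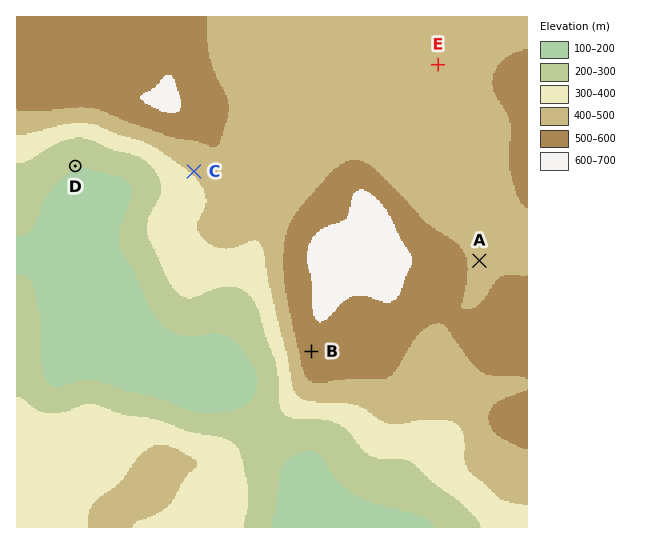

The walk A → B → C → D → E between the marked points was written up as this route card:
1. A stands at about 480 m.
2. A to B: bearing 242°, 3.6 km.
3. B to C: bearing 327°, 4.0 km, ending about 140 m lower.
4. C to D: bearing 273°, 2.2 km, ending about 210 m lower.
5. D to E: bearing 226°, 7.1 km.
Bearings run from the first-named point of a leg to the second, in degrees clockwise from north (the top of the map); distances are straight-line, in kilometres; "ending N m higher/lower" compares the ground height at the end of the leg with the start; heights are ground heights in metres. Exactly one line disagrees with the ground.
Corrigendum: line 5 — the bearing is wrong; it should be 074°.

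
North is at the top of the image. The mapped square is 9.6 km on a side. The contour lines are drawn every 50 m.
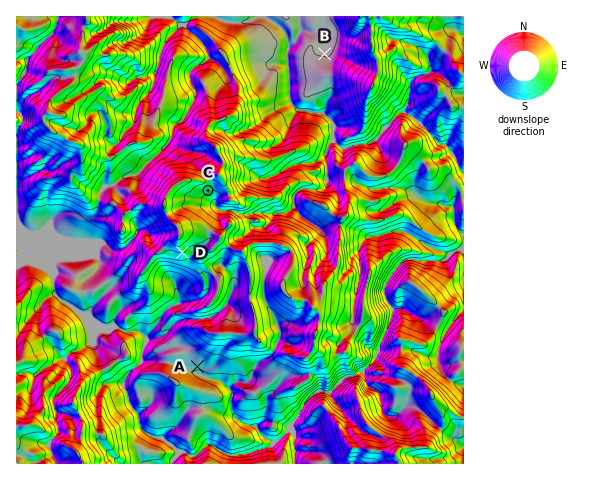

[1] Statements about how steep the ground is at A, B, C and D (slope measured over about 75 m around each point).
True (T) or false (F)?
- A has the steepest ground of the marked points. F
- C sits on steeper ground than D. F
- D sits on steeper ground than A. T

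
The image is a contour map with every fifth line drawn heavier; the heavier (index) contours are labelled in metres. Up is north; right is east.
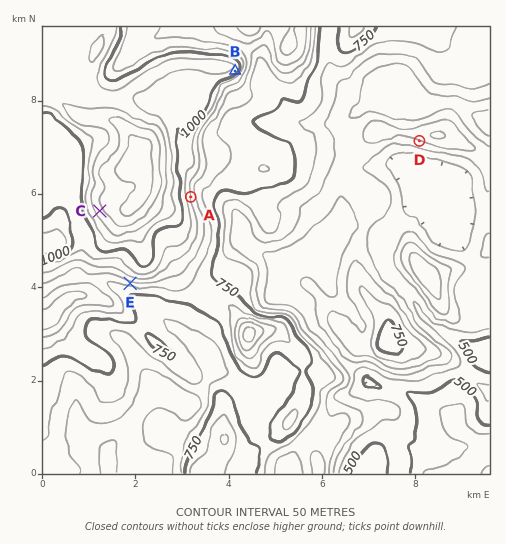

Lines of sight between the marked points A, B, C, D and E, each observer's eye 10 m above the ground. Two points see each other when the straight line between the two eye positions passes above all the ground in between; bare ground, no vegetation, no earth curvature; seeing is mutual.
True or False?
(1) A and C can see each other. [False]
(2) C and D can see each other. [False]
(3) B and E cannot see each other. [True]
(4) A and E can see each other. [False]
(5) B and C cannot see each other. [True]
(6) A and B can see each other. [True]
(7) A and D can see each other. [True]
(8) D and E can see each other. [False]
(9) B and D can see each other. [True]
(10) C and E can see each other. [False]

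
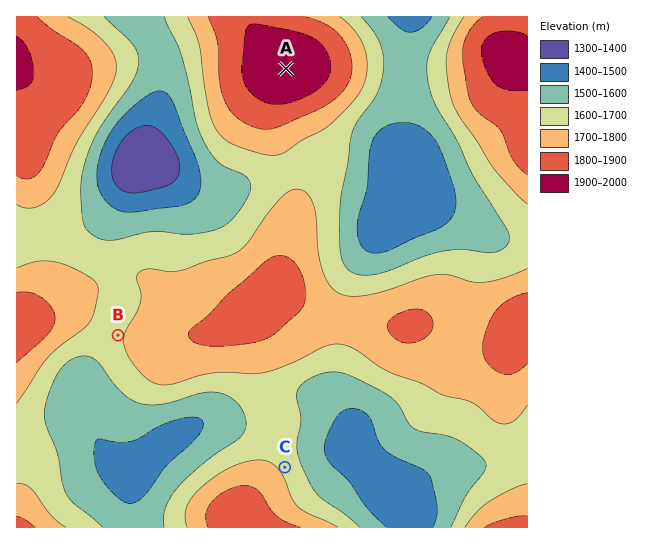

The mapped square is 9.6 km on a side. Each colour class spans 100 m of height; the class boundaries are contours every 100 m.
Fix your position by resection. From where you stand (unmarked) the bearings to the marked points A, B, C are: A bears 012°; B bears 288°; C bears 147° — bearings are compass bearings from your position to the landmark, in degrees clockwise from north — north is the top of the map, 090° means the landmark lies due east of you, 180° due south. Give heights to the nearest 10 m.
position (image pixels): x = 222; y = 369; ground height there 1710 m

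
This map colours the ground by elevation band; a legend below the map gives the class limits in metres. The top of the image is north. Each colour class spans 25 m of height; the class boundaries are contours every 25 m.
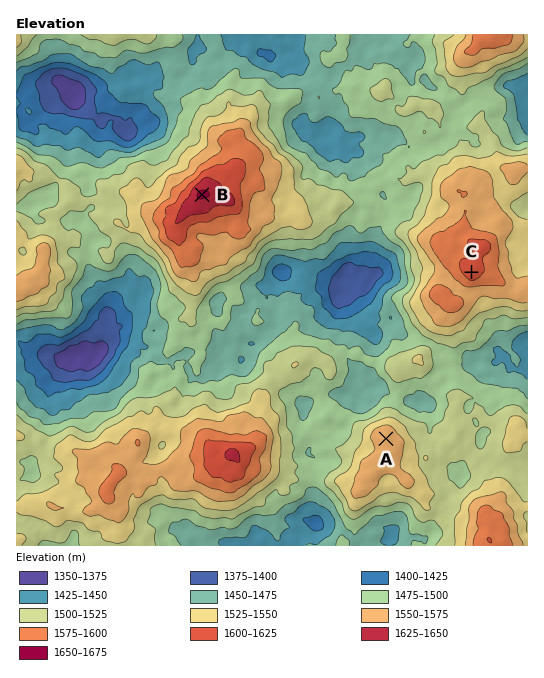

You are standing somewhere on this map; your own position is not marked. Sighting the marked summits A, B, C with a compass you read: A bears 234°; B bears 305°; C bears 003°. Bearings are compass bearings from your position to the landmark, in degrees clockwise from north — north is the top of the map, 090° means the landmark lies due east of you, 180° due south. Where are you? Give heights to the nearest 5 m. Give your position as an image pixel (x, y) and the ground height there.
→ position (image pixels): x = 466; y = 380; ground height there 1490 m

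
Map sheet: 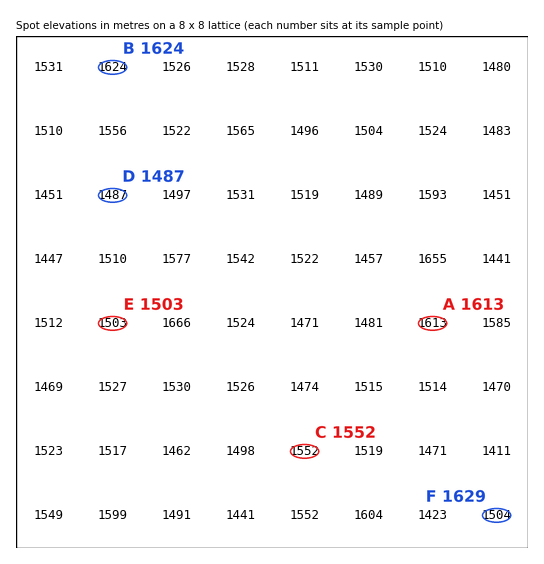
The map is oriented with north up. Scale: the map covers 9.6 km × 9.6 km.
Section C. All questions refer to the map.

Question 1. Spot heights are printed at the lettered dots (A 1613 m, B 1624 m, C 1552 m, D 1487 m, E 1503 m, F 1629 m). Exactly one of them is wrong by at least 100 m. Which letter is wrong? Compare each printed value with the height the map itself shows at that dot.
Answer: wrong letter F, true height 1504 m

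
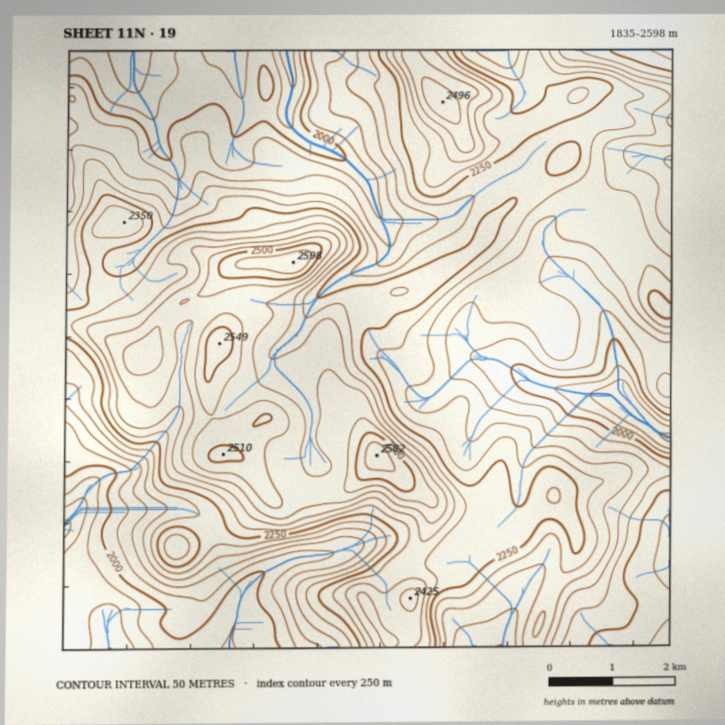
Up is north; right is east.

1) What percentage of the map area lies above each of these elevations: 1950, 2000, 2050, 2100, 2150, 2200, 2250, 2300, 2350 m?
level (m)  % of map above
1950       94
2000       87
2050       80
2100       69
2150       58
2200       46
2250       35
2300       25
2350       19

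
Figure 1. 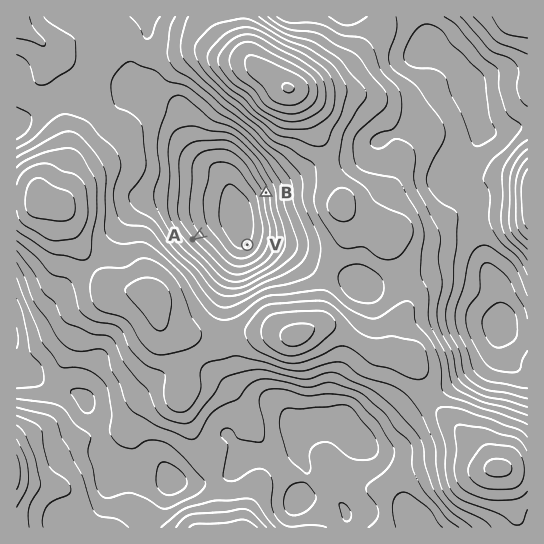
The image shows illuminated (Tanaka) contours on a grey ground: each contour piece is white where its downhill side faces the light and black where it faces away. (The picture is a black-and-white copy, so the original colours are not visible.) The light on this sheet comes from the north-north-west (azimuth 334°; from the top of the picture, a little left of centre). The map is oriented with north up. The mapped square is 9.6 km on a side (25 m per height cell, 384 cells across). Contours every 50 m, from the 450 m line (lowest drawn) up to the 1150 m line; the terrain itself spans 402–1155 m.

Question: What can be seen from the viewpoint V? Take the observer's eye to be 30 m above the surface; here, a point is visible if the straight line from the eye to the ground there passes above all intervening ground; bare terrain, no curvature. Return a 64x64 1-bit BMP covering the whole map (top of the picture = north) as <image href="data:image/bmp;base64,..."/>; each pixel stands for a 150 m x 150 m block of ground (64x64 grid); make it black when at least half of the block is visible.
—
<image width="64" height="64" href="data:image/bmp;base64,Qk0+AgAAAAAAAD4AAAAoAAAAQAAAAEAAAAABAAEAAAAAAAACAAATCwAAEwsAAAIAAAAAAAAA////AAAAAAAAAAAAAAAAAAAAAAAAAAAAAAAAAAAAAAAAAAAAAAAAAAAAAAAAAAAAAAAAAAAAAAAAAAAAAAAAAAAAAAAAAAAAAAAAAAAAAAAAAAAAAAAAAAAAAAAAAAAAAAAAAAAAAAAAAAAAAAAAAAAAAAAAAAAAAAAAAAAAAAAAAAAAAAAAAAAAAAAAAAAAAAAAAAAAAAAAAAAAAAAAAAAAAAAAAAAAAAAAAAAAAAAAAAAAAAAAAAAAAAAAAAAAAAAAAAAAAAAAAAAAAAAAAAAAAAAAAAAAAAAAAAAAAAAAAAAAAAAAAAAAAYgAAAAAAAAD/gAAAAAAAA//AAAAAAAAH/+AAAAAAAAf/4AAAAAAAD//wAAAAAAAP/+AAAAAAAB//8AAAAAAAH//+AAAAAAAf//8AAAAAAB///4AAAAAAH///AAAAACAf//4AAAAAOD//8AAAAAA8f//wAAAAAB5///gAAAAADn///AAAAAAAf//8AAAAAAA///wAAAAAAD///AAAAAAAP//8AAAAAAA///wAAAAAAB///AAAAAAAH//8AAAAAAAI//wAAAAAAAj/8AAAAAAAD/8AAAAAAAAP/4AAAAAAAAf+AAAAAAAAA+AAAAAAAAAAAAAAAAAAAAAAAAAAAAAAAAAAAAAAAAAAAAAAAAAAAAAAAAAAAAAAAAAAAAAAA=="/>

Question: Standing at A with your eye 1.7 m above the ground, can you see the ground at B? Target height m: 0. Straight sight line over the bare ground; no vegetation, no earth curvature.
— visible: true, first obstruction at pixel None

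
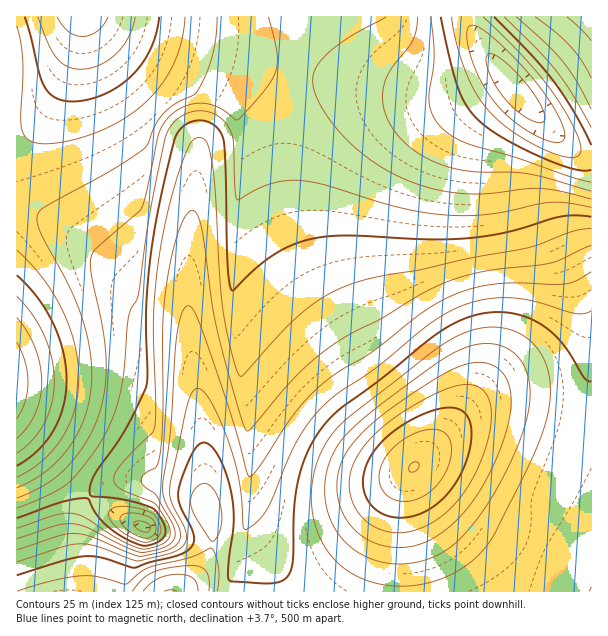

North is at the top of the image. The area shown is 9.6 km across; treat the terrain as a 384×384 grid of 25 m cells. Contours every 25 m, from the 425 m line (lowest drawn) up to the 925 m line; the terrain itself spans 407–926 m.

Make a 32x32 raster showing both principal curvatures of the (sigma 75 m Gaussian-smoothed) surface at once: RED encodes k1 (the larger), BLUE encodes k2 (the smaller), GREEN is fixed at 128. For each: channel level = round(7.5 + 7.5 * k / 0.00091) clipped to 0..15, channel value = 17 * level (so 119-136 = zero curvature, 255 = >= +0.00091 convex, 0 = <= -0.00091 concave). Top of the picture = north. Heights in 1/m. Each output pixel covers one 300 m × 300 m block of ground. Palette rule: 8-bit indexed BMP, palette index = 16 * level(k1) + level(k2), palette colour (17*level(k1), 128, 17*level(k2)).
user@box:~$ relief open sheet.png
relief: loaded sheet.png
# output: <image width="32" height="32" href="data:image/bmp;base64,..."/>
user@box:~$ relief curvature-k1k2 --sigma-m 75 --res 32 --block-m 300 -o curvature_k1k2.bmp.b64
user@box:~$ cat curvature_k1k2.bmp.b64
<image width="32" height="32" href="data:image/bmp;base64,Qk02CAAAAAAAADYEAAAoAAAAIAAAACAAAAABAAgAAAAAAAAEAAATCwAAEwsAAAABAAAAAAAAAIAAABGAAAAigAAAM4AAAESAAABVgAAAZoAAAHeAAACIgAAAmYAAAKqAAAC7gAAAzIAAAN2AAADugAAA/4AAAACAEQARgBEAIoARADOAEQBEgBEAVYARAGaAEQB3gBEAiIARAJmAEQCqgBEAu4ARAMyAEQDdgBEA7oARAP+AEQAAgCIAEYAiACKAIgAzgCIARIAiAFWAIgBmgCIAd4AiAIiAIgCZgCIAqoAiALuAIgDMgCIA3YAiAO6AIgD/gCIAAIAzABGAMwAigDMAM4AzAESAMwBVgDMAZoAzAHeAMwCIgDMAmYAzAKqAMwC7gDMAzIAzAN2AMwDugDMA/4AzAACARAARgEQAIoBEADOARABEgEQAVYBEAGaARAB3gEQAiIBEAJmARACqgEQAu4BEAMyARADdgEQA7oBEAP+ARAAAgFUAEYBVACKAVQAzgFUARIBVAFWAVQBmgFUAd4BVAIiAVQCZgFUAqoBVALuAVQDMgFUA3YBVAO6AVQD/gFUAAIBmABGAZgAigGYAM4BmAESAZgBVgGYAZoBmAHeAZgCIgGYAmYBmAKqAZgC7gGYAzIBmAN2AZgDugGYA/4BmAACAdwARgHcAIoB3ADOAdwBEgHcAVYB3AGaAdwB3gHcAiIB3AJmAdwCqgHcAu4B3AMyAdwDdgHcA7oB3AP+AdwAAgIgAEYCIACKAiAAzgIgARICIAFWAiABmgIgAd4CIAIiAiACZgIgAqoCIALuAiADMgIgA3YCIAO6AiAD/gIgAAICZABGAmQAigJkAM4CZAESAmQBVgJkAZoCZAHeAmQCIgJkAmYCZAKqAmQC7gJkAzICZAN2AmQDugJkA/4CZAACAqgARgKoAIoCqADOAqgBEgKoAVYCqAGaAqgB3gKoAiICqAJmAqgCqgKoAu4CqAMyAqgDdgKoA7oCqAP+AqgAAgLsAEYC7ACKAuwAzgLsARIC7AFWAuwBmgLsAd4C7AIiAuwCZgLsAqoC7ALuAuwDMgLsA3YC7AO6AuwD/gLsAAIDMABGAzAAigMwAM4DMAESAzABVgMwAZoDMAHeAzACIgMwAmYDMAKqAzAC7gMwAzIDMAN2AzADugMwA/4DMAACA3QARgN0AIoDdADOA3QBEgN0AVYDdAGaA3QB3gN0AiIDdAJmA3QCqgN0Au4DdAMyA3QDdgN0A7oDdAP+A3QAAgO4AEYDuACKA7gAzgO4ARIDuAFWA7gBmgO4Ad4DuAIiA7gCZgO4AqoDuALuA7gDMgO4A3YDuAO6A7gD/gO4AAID/ABGA/wAigP8AM4D/AESA/wBVgP8AZoD/AHeA/wCIgP8AmYD/AKqA/wC7gP8AzID/AN2A/wDugP8A/4D/AIiImIiIlpS5ubm4hIeHh4eHh4eHh4eHh4eHh4eHh3d3h4eImJi309jIxsaVdYeHh4eHh4eHh4eHh4eHh4eHh3eHiIioyMeUcZCxxKdzh4eHh4eHh4eHh4eHh4eHh4eHh4eImKelgVAAgLTHuIOHh4eHh4eHmIiHh4eGh4eHh4eHh4eXpaKAcYHH2LiohIaHh4eHmJiYmJiIh4eGhoeHh4eHh5ampbbX1Me5qKiEhYeHh4eYmJiYmIiIh4eGdneHh3eHh5enqKiVlqinqISFh4eHh5iYmJiYmIiHh4eGdneHd3eHh4eIiISWp6eohIWHh4eHmJiYmJiYmIiHh4eGd4d3d3eHh4eHdJenp6iEdoeHh4eHiJiYmJiYl4eHh4eGh3d3d4eHh4d0l6enp4N2h4eHh4eHiJiYmJeXh4eHh4aHd3d3h4eHh3Snp6enc3eHh4eHh4eHh5eXl5iYiIeHh4Z3d3eHh4eHhKenp5dzd4eHh4eHdneHh5eXmJiIh4eHhnd3d4eHh4eFp6enl3N3h4eHh4d2d4eHh5iYmIiIh4eHd3eHh4eHhoWop6eWdIeHh4eHh3Z2d4eHiJiYiIeHh4d3h4eHh4eFlqinp4V1h4eHh4eHd3aHh4eIiIiIh4eHh4eHh4eHh4WWqKenhXaHh4eHh4eHh4eHh4eIiIiHh4eHh4eHh4eHhJaop6eEhoeHh4eHh4eHh4eHh4eHh4eHh4eHh4eHh4eElqiop4WGh4eHh4eHh4eHh4eHh4eHh4eHh4eHh4eHh4SWqKinhYaIh4eHh4eHh4eHh4eHh4eHh4eIh4eHh4eHhZaoqKeFhYiHh4eHh4eHh4eHh4d3d4eHh4iHh4eHh4eFhaiop5aFiIeHh4eHh4eHh4eHh4eHh4eYmIeHh4eHh4aFqKioloSHh4eHh4eHh4eHh4eHh4eHl5eXh4eHh4eHhoSoqKiXg4eHh4eHh4eHh4eHd3eHh5eXl4aHh4eHh4eHhKioqJeDh4eHh4eHh4eHh3d3d4eXl5d2c4eHh4eHh4eDqKioqIOHh4eHh4eHh4d3d3eHl5eXdnNzh4eHh4eHh4Opqqqpg4eHh4eHh4eHh3d3h4eXl3Zzc3WGh4eHh4eHhJapqZSFh4eHh4eHh4d3d4eHl5d2c3J1l4aGh4eHh4eHhJOThYeHh4eHh4eHh4eHh5eXdnNydYeXhoaHh4eHh4eHh4eHh4eHh4eHh4eHh4eXl4d0cnWHl5eGhoZ3d3eHh4eHh4eHh4eHh4eHh4eHh5eXdXJ0h5eXh4aGdnd3d3eHh4eHh4eHh4eHh4eHh4eXl4Zzc4aXl4eHh4Z2dnd3d4eHh4eHh4eHh4eHh4eHmJeHdHKFl5eHh4c="/>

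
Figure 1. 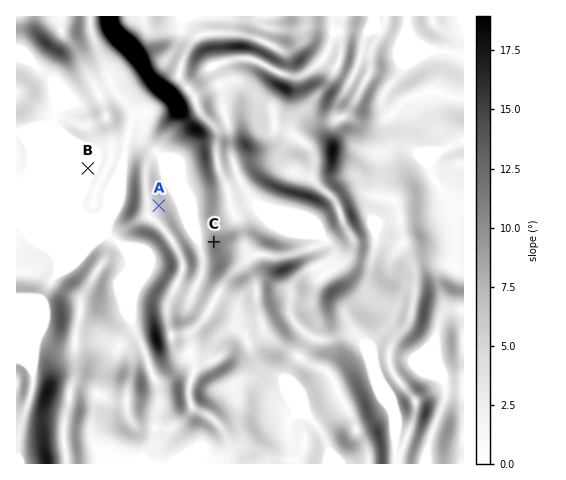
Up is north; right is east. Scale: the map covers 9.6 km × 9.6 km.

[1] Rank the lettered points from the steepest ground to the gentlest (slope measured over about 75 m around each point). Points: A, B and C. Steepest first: C A B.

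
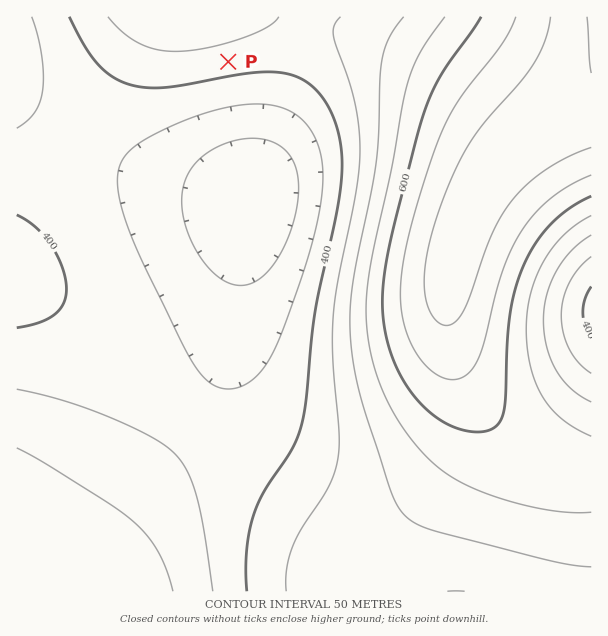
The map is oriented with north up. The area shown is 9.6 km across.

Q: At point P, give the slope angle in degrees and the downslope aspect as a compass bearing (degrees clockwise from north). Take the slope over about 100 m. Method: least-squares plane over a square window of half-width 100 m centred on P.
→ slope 5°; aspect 168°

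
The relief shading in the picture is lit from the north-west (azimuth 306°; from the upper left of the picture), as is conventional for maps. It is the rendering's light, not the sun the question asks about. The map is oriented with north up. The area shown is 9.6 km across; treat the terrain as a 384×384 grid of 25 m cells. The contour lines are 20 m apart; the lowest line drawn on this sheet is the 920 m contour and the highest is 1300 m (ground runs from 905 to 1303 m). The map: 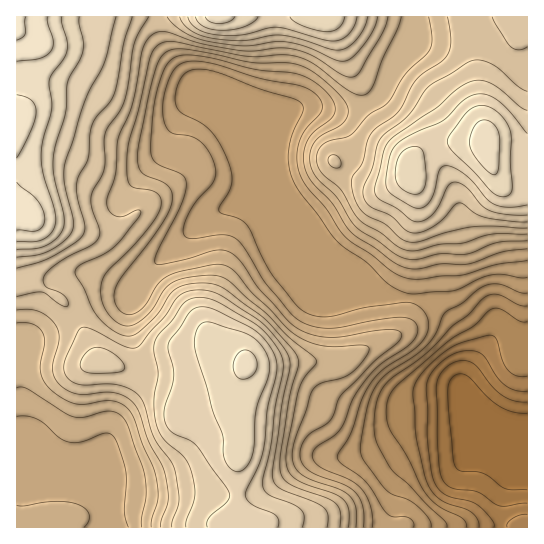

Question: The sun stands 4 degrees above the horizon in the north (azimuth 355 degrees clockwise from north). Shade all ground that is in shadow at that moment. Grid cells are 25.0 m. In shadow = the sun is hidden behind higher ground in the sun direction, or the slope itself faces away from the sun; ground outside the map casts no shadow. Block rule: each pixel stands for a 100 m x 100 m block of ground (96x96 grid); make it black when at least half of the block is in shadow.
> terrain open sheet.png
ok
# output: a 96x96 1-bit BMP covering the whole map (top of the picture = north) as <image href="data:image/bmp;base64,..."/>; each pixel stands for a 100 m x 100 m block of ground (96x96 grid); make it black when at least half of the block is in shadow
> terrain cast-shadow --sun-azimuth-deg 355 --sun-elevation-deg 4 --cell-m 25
<image width="96" height="96" href="data:image/bmp;base64,Qk2+BAAAAAAAAD4AAAAoAAAAYAAAAGAAAAABAAEAAAAAAIAEAAATCwAAEwsAAAIAAAAAAAAA////AAAAAAAAAAAAAAAAAAAAAAAAAAAAAAAAAAAAAAAAAAAAAAAAAAAAAAAAAAAAAAAAAAAAAAAAAAAAAAAAAAAAAAAAAAAAAAAAAAAAAAAAAAAAAAAAAAAAAAAAAAAAAAAAAAAAAAAAAAAAAAAAAAAAAAAAAAAAAAAAAAAAAAAAAAAAAAAAAAAAAAAAAAAAAAAAAAAAAAAAAAAAAAAAAAAAAAAAAAAYAAAAAAAAAAAAA+A8AAAAAAAAAAEAD/A8AAAAAAAAAAcAH/gYAAAAYAAAAA8AP/wAAAAAYAAAAB8AP/wAAAAAAD4AAD8Af/wAAAAAAP/h/D8A//wAAAAAAP////8B//4AAAAAAf////8B//4AAAAAAf////8D//4AAAAAA/////8D//4AAAAAA/////8D//wAAAAAB/////8B//wAAAAAD/////8AP/gAAAAAD/////8AB+AAAAAAD/////8AAAAAAAAAA/////8AAAAAAAAAAP////8AAAAAAAAAAD////8AAAAAAAAAAB////8AAAAAAAAAAAf///8gAAAAAAAAAAH///84AAAAAAAAAAA///98AAAAAAAAAAAH///8AAAAAAAAAAAH///8AAAAAAAAAAAP///+AAAAAAAAAAAf///+AAAAAAAAAAB////+AAAAAAAAAAH////+AAAAAAAAAA////9+AAAAAAAAAB////9/AAAAAAAAAD////9/gAAAAAAAAD//////wAAAAAAAAH//////8AAAAAAAAP///////AAAAAAAAP///////g4AAAAAAf///////x8AAAAAA////////x/AAAAAA////////gfgAAAAB////////APgAAAAD///////8AHwAAAAH///////gAD4AAAAP///z/8AAAD4AAAAf///h/8AAAB4AAAAe///B/8AAAAYAAAA+f/+A/8AAAAAAAAA+P/+B/8AAAAAAAAB+D/8D/8AAAAAAAAB+A/wH/gAAAAAAAAD+APgH+AAAAAAAAAD+AAAP4AAAAAAAAAD8AAAPwAAAAAAAAAB8AAAPwAAAAAAAOAA4AAAPgAAAAAAAfAAAAAAfAAAAAAAA/wAAAAAOAAAAAAAB/8AAAAAAAAAAAAAB//AAAAAAAAAAAAAD//wAAAAAAAAAAAAH//4AAAAAAAAAAAAH//+AAAAAAAAAAAAP///gAAAAAAAAAAAf///+AAAAAAAAAAA/////AAAAAAAAAAB/////gAAAAAAAAAD/////gAAAAAAAAAH/////gAAAAAAAAAP/////wAAAAAAAAAP/////wAAAAAAAAAP/////wAAAAAAAAAf/////wAAAAAAAAAf/////wAAAAAAAAAf/////wAAAAAAAAAf/////4AAAAAAAAA//////4AAAAAAAAA//////8AAAAAAAAA//////+AAAAAAAAB//////+AAAAAAAAB//////+AAAAAAAAB//////8AAAAAAAAA/////+AAAAAAAAAAH////gAAAAAAAAAAAAAAAAAAAAAA="/>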